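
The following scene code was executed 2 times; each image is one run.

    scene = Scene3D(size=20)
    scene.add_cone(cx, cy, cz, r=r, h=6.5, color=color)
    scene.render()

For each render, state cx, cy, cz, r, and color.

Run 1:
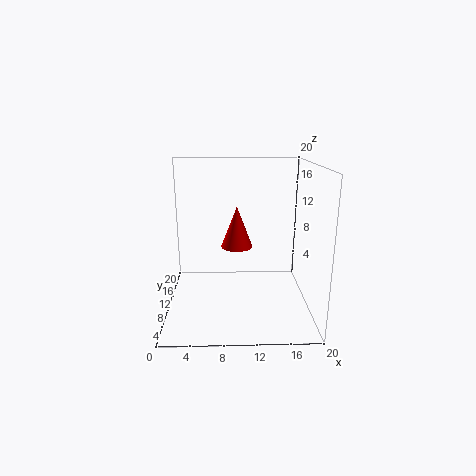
cx = 10
cy = 16
cz = 6.5
r = 2.5
color = 'red'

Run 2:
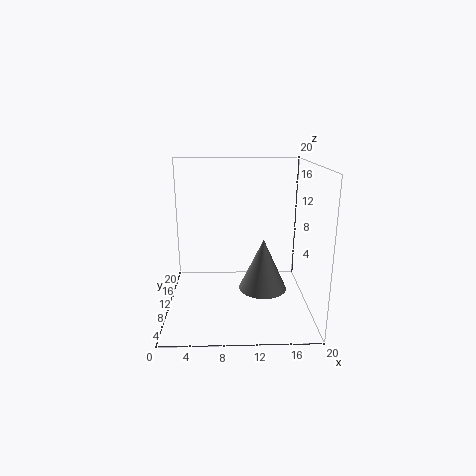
cx = 13
cy = 5
cz = 5
r = 3
color = 'gray'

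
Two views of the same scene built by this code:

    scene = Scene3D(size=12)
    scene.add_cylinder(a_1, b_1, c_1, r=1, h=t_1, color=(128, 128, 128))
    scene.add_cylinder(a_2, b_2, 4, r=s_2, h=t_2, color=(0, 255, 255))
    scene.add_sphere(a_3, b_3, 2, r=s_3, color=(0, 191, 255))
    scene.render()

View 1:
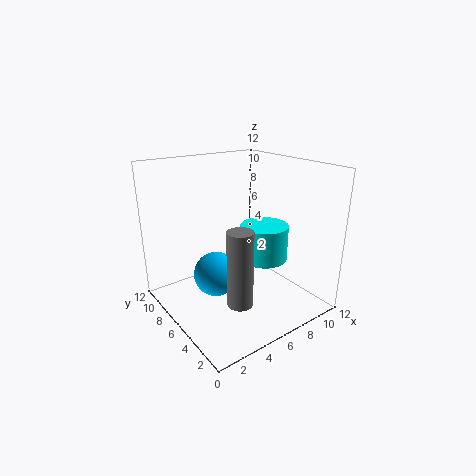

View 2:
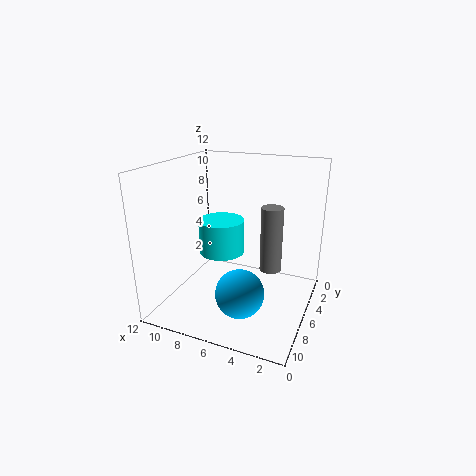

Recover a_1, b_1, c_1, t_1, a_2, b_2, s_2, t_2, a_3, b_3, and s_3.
a_1 = 4; b_1 = 3; c_1 = 2; t_1 = 6; a_2 = 8; b_2 = 5; s_2 = 2; t_2 = 3; a_3 = 5; b_3 = 8; s_3 = 2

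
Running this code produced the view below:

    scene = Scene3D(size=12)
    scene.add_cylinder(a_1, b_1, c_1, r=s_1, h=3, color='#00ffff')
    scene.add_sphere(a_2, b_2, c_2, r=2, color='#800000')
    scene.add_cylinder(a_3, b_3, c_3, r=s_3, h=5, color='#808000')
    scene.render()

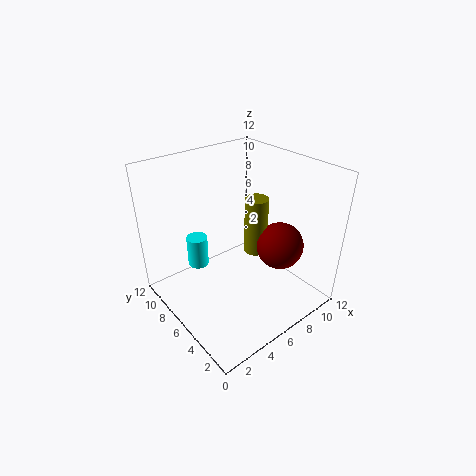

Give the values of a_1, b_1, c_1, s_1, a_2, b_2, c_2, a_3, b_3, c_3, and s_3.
a_1 = 5, b_1 = 11, c_1 = 1, s_1 = 1, a_2 = 9, b_2 = 4, c_2 = 5, a_3 = 8, b_3 = 6, c_3 = 4, s_3 = 1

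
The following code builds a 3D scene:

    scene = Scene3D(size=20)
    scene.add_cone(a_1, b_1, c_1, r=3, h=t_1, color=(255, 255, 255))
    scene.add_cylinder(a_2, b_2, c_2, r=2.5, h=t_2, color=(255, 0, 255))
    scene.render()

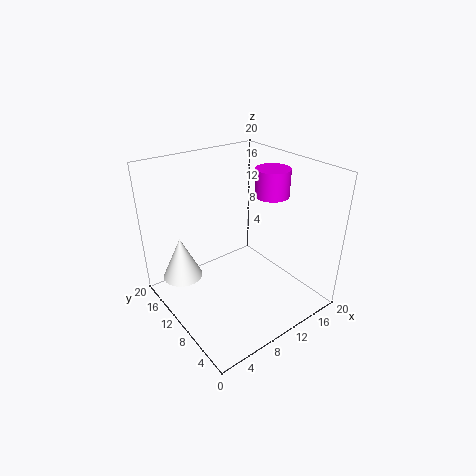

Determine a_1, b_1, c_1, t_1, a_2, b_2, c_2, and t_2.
a_1 = 4.5; b_1 = 17; c_1 = 2; t_1 = 6.5; a_2 = 16.5; b_2 = 10.5; c_2 = 14.5; t_2 = 4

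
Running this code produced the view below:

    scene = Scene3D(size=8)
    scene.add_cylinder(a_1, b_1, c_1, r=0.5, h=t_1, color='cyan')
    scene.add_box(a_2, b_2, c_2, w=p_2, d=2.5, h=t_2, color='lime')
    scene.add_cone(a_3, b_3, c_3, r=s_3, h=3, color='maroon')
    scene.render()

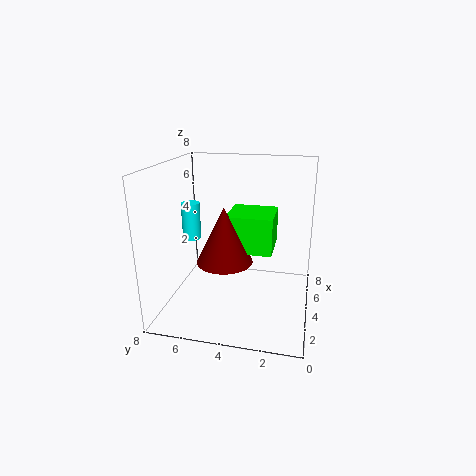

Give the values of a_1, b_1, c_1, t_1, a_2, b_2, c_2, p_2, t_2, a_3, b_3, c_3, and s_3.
a_1 = 3.5
b_1 = 6.5
c_1 = 4
t_1 = 2
a_2 = 3
b_2 = 2
c_2 = 3.5
p_2 = 2.5
t_2 = 2
a_3 = 3
b_3 = 4.5
c_3 = 3
s_3 = 1.5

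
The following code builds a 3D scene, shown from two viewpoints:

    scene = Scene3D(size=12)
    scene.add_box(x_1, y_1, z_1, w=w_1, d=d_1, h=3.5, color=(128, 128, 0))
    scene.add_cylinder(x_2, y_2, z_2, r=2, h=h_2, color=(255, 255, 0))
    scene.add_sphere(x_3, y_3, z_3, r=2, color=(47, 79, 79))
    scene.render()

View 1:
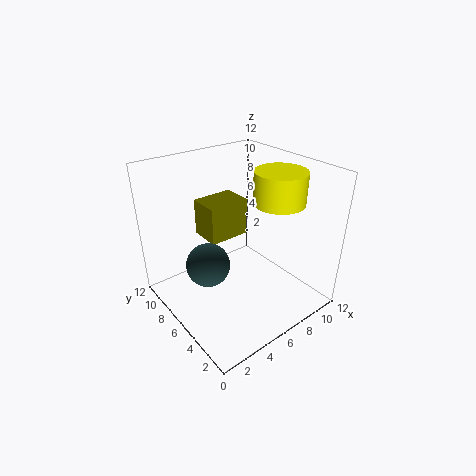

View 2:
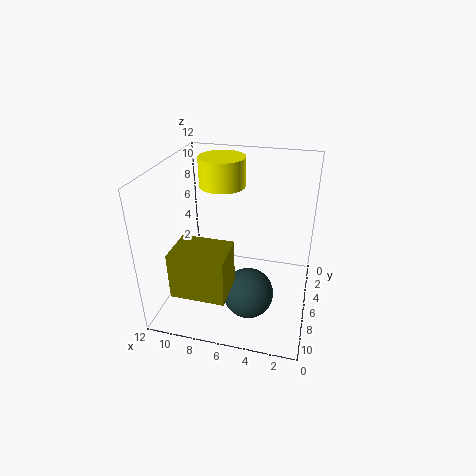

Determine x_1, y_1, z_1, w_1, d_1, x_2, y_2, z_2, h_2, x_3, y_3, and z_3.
x_1 = 5.5
y_1 = 9
z_1 = 4
w_1 = 4
d_1 = 3
x_2 = 8
y_2 = 3.5
z_2 = 9.5
h_2 = 2.5
x_3 = 4.5
y_3 = 8.5
z_3 = 2.5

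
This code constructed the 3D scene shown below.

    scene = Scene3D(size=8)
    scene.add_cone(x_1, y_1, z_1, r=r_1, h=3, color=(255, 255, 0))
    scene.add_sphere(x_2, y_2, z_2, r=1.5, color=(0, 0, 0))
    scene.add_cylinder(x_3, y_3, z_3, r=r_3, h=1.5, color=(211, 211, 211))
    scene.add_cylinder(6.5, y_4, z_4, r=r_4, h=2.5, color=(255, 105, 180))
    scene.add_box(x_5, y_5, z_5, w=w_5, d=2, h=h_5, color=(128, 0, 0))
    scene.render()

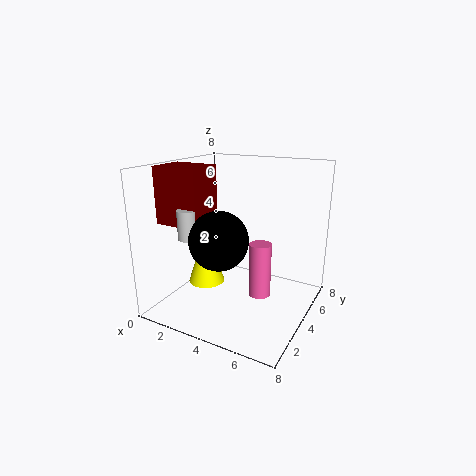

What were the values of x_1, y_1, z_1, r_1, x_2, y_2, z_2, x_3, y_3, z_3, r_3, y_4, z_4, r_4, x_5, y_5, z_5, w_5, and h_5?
x_1 = 2.5
y_1 = 3
z_1 = 1.5
r_1 = 1
x_2 = 4
y_2 = 2
z_2 = 4.5
x_3 = 2.5
y_3 = 1.5
z_3 = 4.5
r_3 = 0.5
y_4 = 1.5
z_4 = 2.5
r_4 = 0.5
x_5 = 0.5
y_5 = 1.5
z_5 = 5
w_5 = 2.5
h_5 = 3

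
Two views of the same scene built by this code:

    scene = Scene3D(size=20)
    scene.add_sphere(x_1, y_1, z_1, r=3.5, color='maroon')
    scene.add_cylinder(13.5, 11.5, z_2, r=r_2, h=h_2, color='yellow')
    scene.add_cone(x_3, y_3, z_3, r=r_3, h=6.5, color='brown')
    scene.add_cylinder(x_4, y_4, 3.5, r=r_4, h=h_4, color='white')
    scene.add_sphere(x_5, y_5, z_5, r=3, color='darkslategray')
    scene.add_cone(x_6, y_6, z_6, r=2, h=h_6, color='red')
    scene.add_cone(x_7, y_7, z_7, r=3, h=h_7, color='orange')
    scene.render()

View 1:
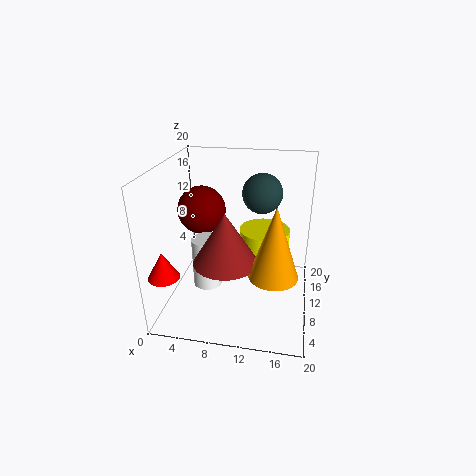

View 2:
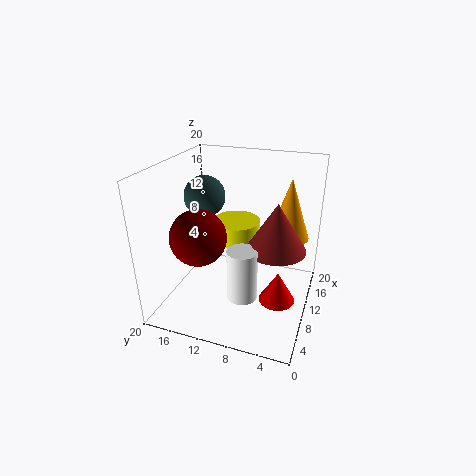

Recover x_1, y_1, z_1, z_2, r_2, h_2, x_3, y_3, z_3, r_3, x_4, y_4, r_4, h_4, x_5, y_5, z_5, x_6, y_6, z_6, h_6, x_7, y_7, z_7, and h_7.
x_1 = 4; y_1 = 13; z_1 = 12.5; z_2 = 8; r_2 = 3.5; h_2 = 3; x_3 = 9.5; y_3 = 4.5; z_3 = 9.5; r_3 = 4; x_4 = 6; y_4 = 8; r_4 = 2; h_4 = 7; x_5 = 12.5; y_5 = 16; z_5 = 14.5; x_6 = 2; y_6 = 2.5; z_6 = 7.5; h_6 = 3.5; x_7 = 15.5; y_7 = 4; z_7 = 8.5; h_7 = 9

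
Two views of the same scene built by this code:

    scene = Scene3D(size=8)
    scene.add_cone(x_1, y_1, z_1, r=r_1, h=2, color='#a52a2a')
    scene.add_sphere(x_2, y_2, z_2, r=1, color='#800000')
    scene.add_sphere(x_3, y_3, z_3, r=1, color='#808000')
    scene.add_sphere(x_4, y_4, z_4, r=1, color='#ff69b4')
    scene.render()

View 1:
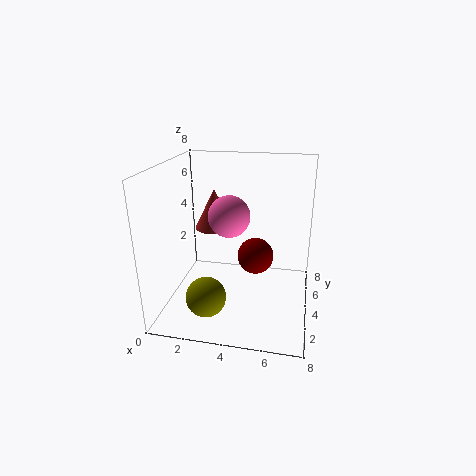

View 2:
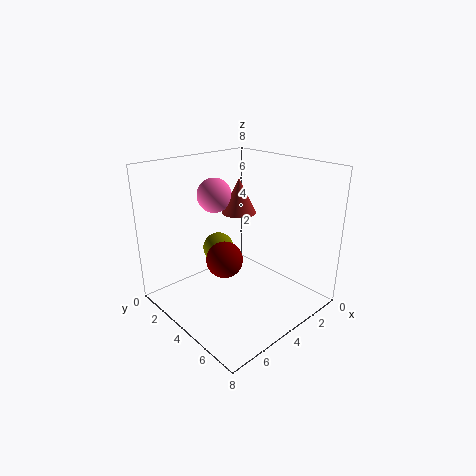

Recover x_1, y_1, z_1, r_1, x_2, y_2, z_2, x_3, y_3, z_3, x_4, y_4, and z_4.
x_1 = 3
y_1 = 3
z_1 = 5
r_1 = 1
x_2 = 5
y_2 = 4
z_2 = 3
x_3 = 3
y_3 = 1
z_3 = 2
x_4 = 4
y_4 = 2
z_4 = 6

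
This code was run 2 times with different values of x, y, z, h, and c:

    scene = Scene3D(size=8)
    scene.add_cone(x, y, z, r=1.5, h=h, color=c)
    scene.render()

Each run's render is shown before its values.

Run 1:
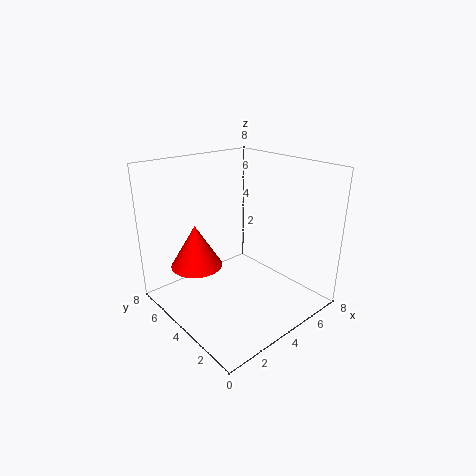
x = 2.5
y = 6
z = 2
h = 2.5
c = 'red'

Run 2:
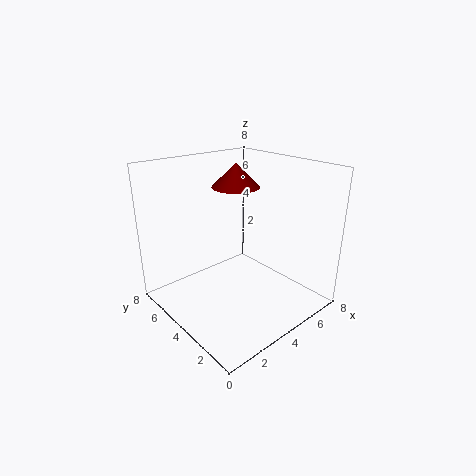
x = 6
y = 6.5
z = 6
h = 1.5
c = 'maroon'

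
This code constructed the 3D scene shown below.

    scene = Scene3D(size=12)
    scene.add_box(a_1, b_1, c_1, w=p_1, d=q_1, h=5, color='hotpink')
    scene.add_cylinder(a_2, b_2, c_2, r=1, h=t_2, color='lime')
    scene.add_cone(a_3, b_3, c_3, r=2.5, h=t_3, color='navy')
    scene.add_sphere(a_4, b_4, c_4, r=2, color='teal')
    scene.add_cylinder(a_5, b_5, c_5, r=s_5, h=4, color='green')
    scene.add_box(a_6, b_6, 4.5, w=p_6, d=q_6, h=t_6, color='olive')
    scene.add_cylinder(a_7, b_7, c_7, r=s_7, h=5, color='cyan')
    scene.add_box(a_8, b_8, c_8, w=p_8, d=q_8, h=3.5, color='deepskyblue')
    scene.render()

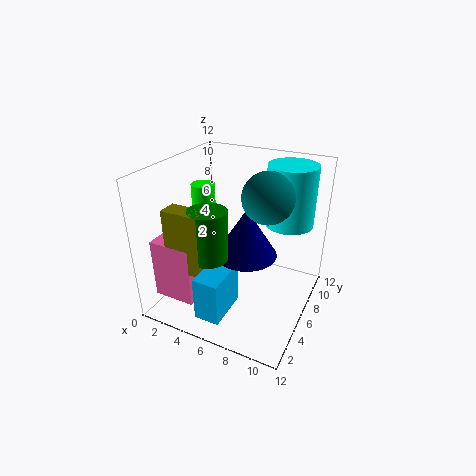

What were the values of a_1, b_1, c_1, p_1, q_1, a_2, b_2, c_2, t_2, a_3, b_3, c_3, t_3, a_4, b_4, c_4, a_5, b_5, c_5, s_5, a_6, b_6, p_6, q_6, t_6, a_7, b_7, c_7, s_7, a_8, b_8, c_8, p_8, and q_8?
a_1 = 0.5; b_1 = 1.5; c_1 = 1.5; p_1 = 3.5; q_1 = 2; a_2 = 2.5; b_2 = 6.5; c_2 = 7; t_2 = 3; a_3 = 7; b_3 = 5.5; c_3 = 5; t_3 = 4; a_4 = 8.5; b_4 = 6; c_4 = 10; a_5 = 5; b_5 = 3; c_5 = 5.5; s_5 = 1.5; a_6 = 2; b_6 = 1.5; p_6 = 3; q_6 = 1.5; t_6 = 5; a_7 = 9.5; b_7 = 8.5; c_7 = 7; s_7 = 2; a_8 = 5; b_8 = 0.5; c_8 = 1.5; p_8 = 2; q_8 = 3.5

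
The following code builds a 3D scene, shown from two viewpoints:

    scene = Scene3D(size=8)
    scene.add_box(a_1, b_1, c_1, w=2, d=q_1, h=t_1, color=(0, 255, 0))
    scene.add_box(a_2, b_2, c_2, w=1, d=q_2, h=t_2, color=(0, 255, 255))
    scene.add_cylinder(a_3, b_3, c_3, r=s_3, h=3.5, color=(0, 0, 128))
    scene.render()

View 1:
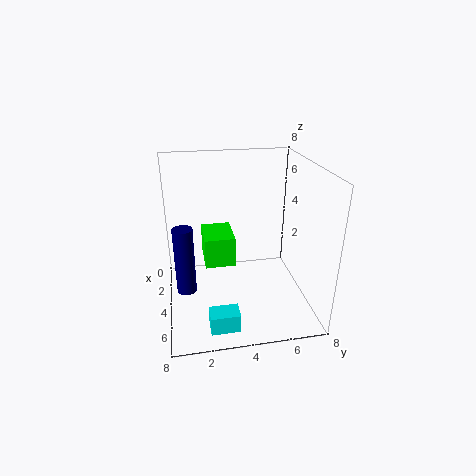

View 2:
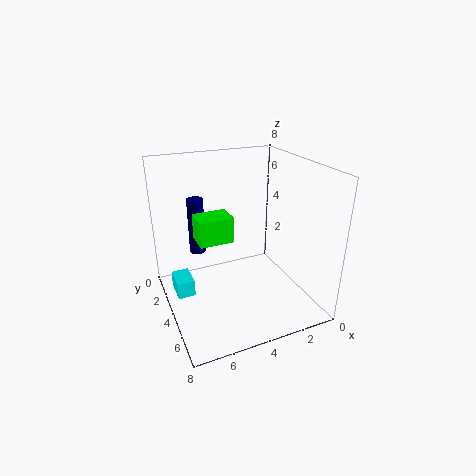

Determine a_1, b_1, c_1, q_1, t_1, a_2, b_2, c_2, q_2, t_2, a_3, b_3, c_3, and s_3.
a_1 = 4, b_1 = 2, c_1 = 3.5, q_1 = 1.5, t_1 = 1.5, a_2 = 6.5, b_2 = 2, c_2 = 0.5, q_2 = 1.5, t_2 = 1, a_3 = 5.5, b_3 = 1, c_3 = 2, s_3 = 0.5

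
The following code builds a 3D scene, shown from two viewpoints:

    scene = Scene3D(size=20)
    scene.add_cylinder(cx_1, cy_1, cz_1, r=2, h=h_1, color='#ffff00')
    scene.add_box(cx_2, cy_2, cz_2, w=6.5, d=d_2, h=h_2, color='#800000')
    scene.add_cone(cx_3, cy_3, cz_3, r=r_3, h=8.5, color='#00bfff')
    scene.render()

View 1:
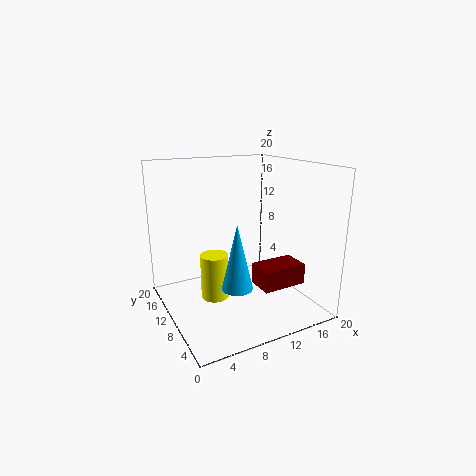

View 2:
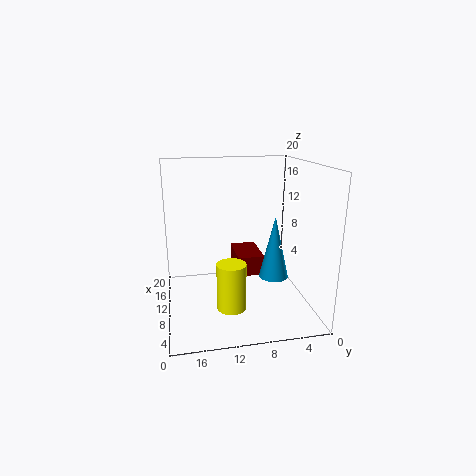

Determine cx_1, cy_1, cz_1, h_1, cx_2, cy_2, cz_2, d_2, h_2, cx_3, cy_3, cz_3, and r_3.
cx_1 = 7
cy_1 = 11.5
cz_1 = 1
h_1 = 6.5
cx_2 = 12
cy_2 = 5.5
cz_2 = 3
d_2 = 4
h_2 = 3
cx_3 = 7.5
cy_3 = 5.5
cz_3 = 5
r_3 = 2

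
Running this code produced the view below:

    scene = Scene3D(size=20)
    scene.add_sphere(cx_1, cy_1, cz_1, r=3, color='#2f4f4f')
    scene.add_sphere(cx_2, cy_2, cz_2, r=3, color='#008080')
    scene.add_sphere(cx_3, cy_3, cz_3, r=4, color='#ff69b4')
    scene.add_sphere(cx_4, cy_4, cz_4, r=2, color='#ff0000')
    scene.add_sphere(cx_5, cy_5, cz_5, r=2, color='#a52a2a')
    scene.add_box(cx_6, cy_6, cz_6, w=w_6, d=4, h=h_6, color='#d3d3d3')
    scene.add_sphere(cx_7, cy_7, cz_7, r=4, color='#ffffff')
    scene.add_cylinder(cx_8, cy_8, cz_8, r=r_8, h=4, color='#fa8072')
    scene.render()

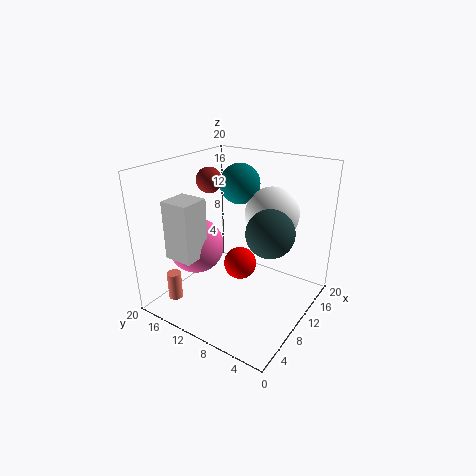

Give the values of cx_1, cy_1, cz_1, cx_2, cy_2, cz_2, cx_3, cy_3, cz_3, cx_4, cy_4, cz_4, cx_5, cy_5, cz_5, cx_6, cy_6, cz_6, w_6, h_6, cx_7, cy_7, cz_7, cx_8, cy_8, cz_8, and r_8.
cx_1 = 8
cy_1 = 4
cz_1 = 13
cx_2 = 15
cy_2 = 13
cz_2 = 16
cx_3 = 8
cy_3 = 16
cz_3 = 8
cx_4 = 6
cy_4 = 7
cz_4 = 9
cx_5 = 14
cy_5 = 18
cz_5 = 16
cx_6 = 3
cy_6 = 13
cz_6 = 8
w_6 = 4
h_6 = 8
cx_7 = 16
cy_7 = 8
cz_7 = 12
cx_8 = 4
cy_8 = 17
cz_8 = 1
r_8 = 1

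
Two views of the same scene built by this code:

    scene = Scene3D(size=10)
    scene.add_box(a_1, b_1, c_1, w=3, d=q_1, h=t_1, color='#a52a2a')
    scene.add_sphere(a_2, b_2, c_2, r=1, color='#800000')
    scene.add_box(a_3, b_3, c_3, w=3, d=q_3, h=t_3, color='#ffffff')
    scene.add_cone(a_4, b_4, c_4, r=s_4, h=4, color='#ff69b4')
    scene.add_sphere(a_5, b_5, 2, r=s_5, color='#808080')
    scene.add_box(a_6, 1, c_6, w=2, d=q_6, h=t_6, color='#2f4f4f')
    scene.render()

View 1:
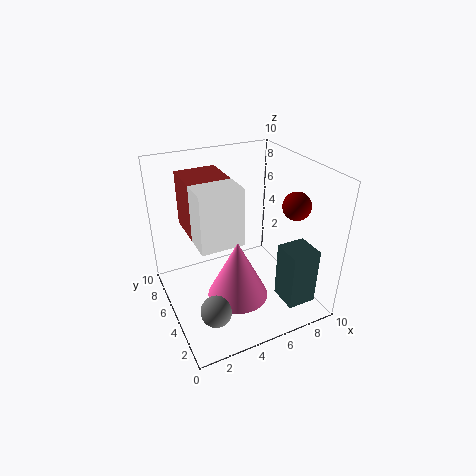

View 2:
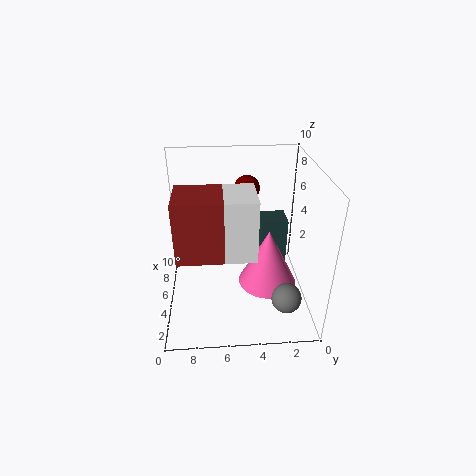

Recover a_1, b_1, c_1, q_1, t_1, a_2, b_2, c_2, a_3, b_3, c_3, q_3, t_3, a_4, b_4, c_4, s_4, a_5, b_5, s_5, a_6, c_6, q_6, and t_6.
a_1 = 2
b_1 = 6
c_1 = 5
q_1 = 3
t_1 = 4
a_2 = 9
b_2 = 4
c_2 = 7
a_3 = 2
b_3 = 4
c_3 = 5
q_3 = 3
t_3 = 4
a_4 = 4
b_4 = 3
c_4 = 2
s_4 = 2
a_5 = 2
b_5 = 2
s_5 = 1
a_6 = 7
c_6 = 1
q_6 = 2
t_6 = 4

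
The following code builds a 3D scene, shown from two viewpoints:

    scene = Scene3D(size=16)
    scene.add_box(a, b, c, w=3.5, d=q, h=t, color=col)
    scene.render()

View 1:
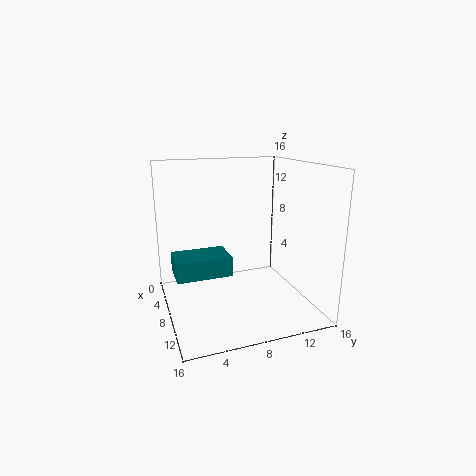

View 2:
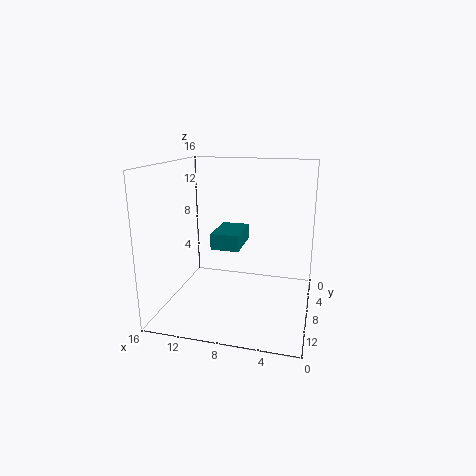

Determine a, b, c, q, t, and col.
a = 8.5
b = 0.5
c = 5.5
q = 5.5
t = 2
col = 'teal'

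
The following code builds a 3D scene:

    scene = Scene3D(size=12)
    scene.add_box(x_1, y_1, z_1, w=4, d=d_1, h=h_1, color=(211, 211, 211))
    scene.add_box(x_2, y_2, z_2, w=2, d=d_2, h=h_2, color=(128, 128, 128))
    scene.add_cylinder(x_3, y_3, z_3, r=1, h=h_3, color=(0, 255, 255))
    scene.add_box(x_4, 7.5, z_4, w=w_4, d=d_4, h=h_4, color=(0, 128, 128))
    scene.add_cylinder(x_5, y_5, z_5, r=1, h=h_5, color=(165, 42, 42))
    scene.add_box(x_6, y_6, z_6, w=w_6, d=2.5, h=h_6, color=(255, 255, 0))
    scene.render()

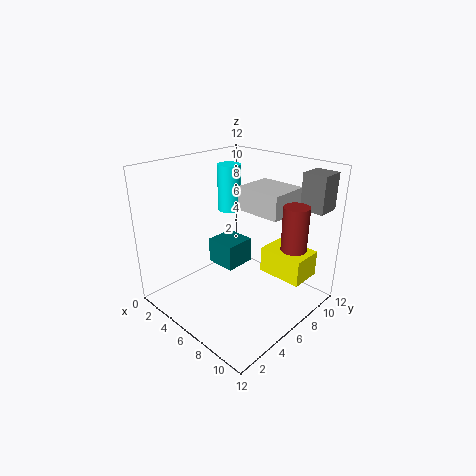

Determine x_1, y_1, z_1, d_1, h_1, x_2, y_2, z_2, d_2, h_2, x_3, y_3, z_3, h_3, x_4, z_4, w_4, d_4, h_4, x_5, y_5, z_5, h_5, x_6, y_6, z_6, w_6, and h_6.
x_1 = 5
y_1 = 7
z_1 = 8
d_1 = 3.5
h_1 = 2
x_2 = 9.5
y_2 = 9.5
z_2 = 8.5
d_2 = 2
h_2 = 3
x_3 = 3.5
y_3 = 7.5
z_3 = 7.5
h_3 = 4
x_4 = 0.5
z_4 = 1
w_4 = 3
d_4 = 3
h_4 = 2.5
x_5 = 10.5
y_5 = 7.5
z_5 = 5
h_5 = 4.5
x_6 = 8.5
y_6 = 6
z_6 = 4
w_6 = 3.5
h_6 = 2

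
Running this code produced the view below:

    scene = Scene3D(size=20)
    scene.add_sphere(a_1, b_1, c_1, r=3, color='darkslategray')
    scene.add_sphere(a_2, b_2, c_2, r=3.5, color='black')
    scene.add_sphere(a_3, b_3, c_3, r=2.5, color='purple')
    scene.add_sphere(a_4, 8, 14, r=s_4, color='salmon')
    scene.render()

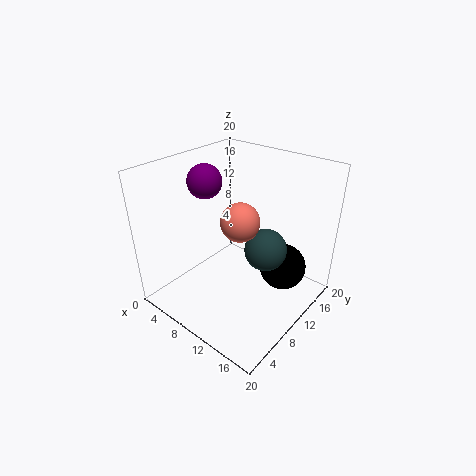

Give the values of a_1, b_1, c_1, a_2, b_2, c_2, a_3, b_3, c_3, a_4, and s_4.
a_1 = 13
b_1 = 12.5
c_1 = 8
a_2 = 14
b_2 = 16
c_2 = 3.5
a_3 = 3.5
b_3 = 10.5
c_3 = 16.5
a_4 = 12
s_4 = 2.5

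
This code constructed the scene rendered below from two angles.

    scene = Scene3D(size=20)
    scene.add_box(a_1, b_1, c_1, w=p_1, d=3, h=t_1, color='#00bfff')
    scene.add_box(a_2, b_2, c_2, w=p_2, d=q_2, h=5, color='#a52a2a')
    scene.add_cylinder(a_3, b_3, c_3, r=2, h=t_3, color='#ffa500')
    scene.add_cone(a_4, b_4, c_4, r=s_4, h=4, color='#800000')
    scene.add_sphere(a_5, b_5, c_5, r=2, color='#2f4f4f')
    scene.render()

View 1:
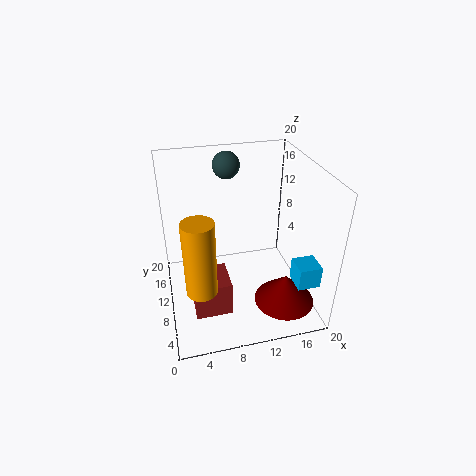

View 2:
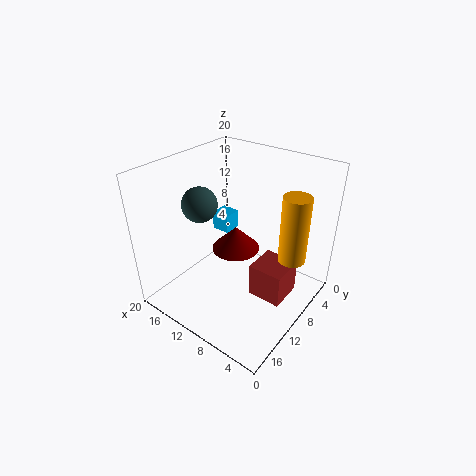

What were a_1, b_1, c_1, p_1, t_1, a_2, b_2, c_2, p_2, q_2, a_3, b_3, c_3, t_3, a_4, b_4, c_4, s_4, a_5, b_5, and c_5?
a_1 = 16; b_1 = 2; c_1 = 6; p_1 = 3; t_1 = 3; a_2 = 3; b_2 = 5; c_2 = 1; p_2 = 5; q_2 = 5; a_3 = 4; b_3 = 5; c_3 = 6; t_3 = 10; a_4 = 15; b_4 = 4; c_4 = 3; s_4 = 4; a_5 = 10; b_5 = 17; c_5 = 18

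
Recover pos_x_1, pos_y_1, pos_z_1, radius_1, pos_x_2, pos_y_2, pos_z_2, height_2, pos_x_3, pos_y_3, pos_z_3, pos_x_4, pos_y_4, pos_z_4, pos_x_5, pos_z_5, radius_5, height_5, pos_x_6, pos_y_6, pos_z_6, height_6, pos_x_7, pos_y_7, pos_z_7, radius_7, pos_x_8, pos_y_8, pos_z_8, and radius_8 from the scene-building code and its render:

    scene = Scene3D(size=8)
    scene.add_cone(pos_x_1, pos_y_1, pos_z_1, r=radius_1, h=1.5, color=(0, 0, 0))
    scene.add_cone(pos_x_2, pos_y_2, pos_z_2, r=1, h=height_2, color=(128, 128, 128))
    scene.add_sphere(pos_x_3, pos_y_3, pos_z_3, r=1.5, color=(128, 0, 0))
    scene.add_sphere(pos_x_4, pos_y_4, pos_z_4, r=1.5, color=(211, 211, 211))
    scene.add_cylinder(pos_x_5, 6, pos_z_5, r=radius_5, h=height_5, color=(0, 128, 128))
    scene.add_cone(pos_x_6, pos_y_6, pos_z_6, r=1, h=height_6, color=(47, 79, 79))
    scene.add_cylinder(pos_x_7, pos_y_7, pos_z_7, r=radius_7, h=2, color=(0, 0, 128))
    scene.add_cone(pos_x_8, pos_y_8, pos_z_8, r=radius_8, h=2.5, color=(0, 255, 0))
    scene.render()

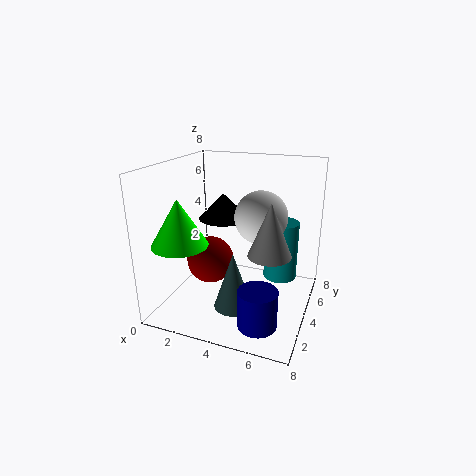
pos_x_1 = 2.5
pos_y_1 = 5.5
pos_z_1 = 4.5
radius_1 = 1.5
pos_x_2 = 6.5
pos_y_2 = 1.5
pos_z_2 = 4.5
height_2 = 2.5
pos_x_3 = 1.5
pos_y_3 = 5.5
pos_z_3 = 1.5
pos_x_4 = 5
pos_y_4 = 5
pos_z_4 = 5
pos_x_5 = 6
pos_z_5 = 1
radius_5 = 1
height_5 = 3.5
pos_x_6 = 4.5
pos_y_6 = 2
pos_z_6 = 1
height_6 = 3
pos_x_7 = 6
pos_y_7 = 1.5
pos_z_7 = 0.5
radius_7 = 1
pos_x_8 = 1.5
pos_y_8 = 2
pos_z_8 = 4
radius_8 = 1.5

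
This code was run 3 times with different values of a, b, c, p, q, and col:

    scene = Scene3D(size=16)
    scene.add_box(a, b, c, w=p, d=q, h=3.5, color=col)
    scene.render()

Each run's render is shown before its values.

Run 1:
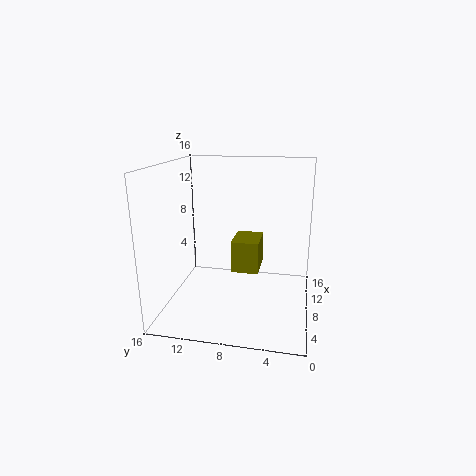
a = 6.5; b = 5.5; c = 4.5; p = 4; q = 3; col = 'olive'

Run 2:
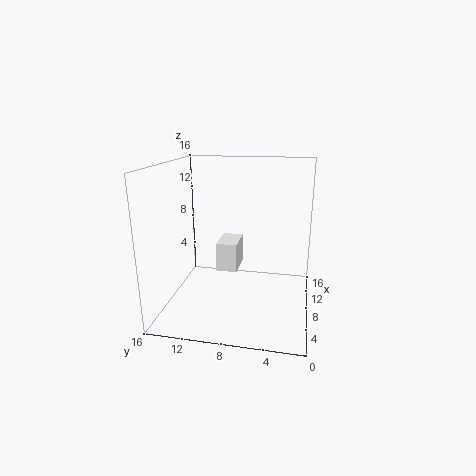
a = 9.5; b = 8.5; c = 3; p = 4; q = 2.5; col = 'white'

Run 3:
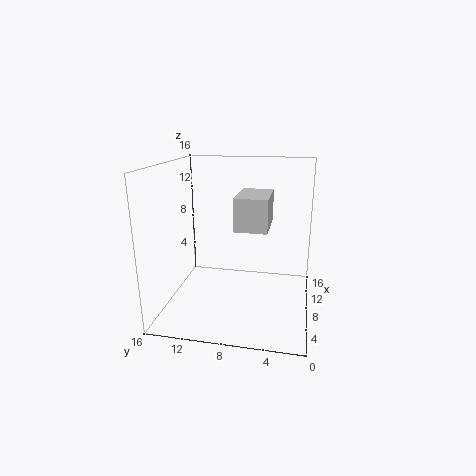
a = 5.5; b = 4.5; c = 9.5; p = 5.5; q = 3.5; col = 'lightgray'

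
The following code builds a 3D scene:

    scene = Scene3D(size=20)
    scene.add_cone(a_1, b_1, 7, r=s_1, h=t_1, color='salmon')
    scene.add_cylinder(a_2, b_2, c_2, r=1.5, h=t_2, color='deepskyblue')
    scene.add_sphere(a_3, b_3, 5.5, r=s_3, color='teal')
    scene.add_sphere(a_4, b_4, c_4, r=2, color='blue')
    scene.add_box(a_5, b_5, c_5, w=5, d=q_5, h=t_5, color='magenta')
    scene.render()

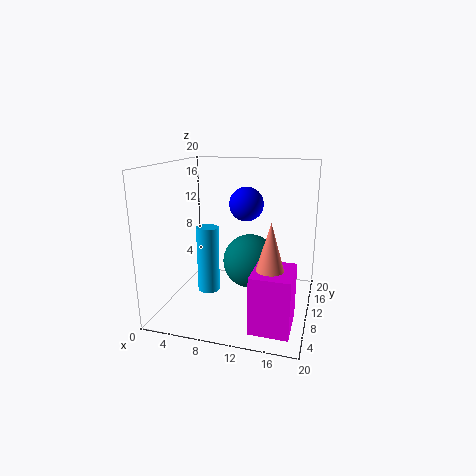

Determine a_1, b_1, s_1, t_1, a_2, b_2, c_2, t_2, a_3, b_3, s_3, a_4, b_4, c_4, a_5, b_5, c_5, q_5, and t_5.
a_1 = 15.5; b_1 = 5; s_1 = 2; t_1 = 7; a_2 = 6.5; b_2 = 7.5; c_2 = 3; t_2 = 9; a_3 = 11; b_3 = 13; s_3 = 4; a_4 = 12.5; b_4 = 5; c_4 = 16; a_5 = 13.5; b_5 = 2; c_5 = 0.5; q_5 = 6; t_5 = 7.5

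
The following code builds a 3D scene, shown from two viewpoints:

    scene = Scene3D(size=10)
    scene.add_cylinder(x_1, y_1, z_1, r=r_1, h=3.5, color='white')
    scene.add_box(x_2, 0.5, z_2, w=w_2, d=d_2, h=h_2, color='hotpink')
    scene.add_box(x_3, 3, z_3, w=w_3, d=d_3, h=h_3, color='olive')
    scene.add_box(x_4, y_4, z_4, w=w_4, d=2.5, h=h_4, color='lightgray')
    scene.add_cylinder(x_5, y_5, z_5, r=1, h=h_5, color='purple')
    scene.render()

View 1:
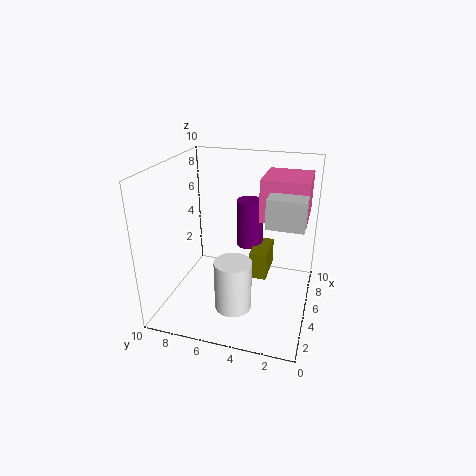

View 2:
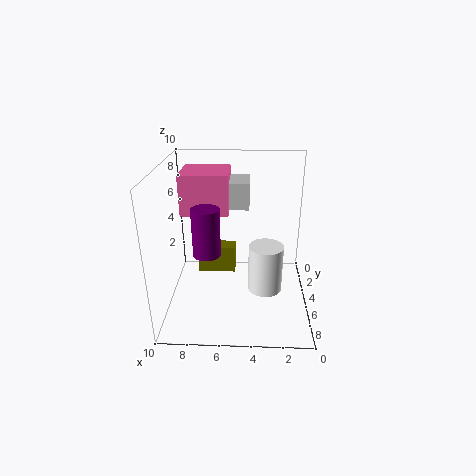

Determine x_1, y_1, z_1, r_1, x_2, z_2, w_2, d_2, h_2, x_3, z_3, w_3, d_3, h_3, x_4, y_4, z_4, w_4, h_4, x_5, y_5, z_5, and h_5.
x_1 = 3, y_1 = 4.75, z_1 = 0.75, r_1 = 1.25, x_2 = 5.75, z_2 = 6, w_2 = 3.5, d_2 = 3.25, h_2 = 3, x_3 = 5.25, z_3 = 1.75, w_3 = 2.75, d_3 = 1.25, h_3 = 2, x_4 = 4.25, y_4 = 0.5, z_4 = 6.25, w_4 = 2, h_4 = 2, x_5 = 7.25, y_5 = 4.75, z_5 = 3.5, h_5 = 3.5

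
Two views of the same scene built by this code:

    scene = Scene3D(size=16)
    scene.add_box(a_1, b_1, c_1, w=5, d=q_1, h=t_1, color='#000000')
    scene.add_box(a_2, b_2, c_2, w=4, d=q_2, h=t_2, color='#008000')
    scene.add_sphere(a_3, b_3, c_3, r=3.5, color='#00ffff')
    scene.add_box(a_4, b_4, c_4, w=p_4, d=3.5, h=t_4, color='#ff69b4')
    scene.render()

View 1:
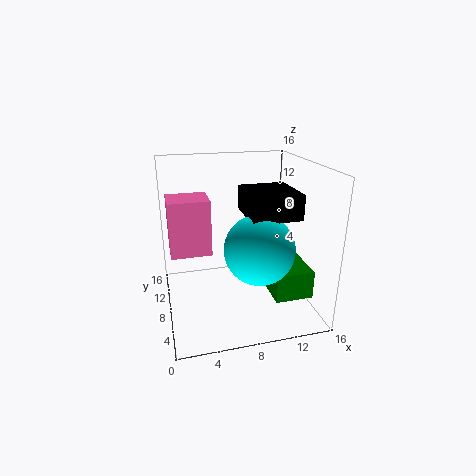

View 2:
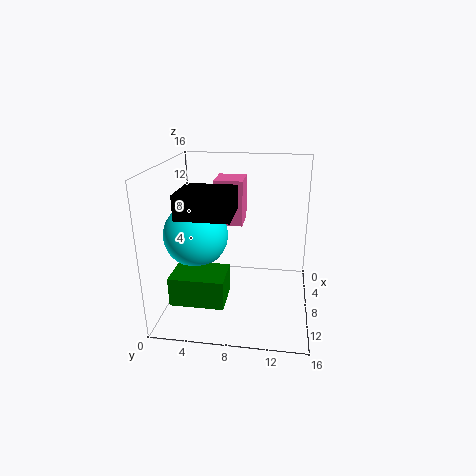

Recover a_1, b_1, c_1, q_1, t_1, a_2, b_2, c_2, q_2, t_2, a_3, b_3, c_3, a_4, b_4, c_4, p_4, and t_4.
a_1 = 8
b_1 = 2.5
c_1 = 11.5
q_1 = 5.5
t_1 = 2.5
a_2 = 10.5
b_2 = 2
c_2 = 3
q_2 = 5.5
t_2 = 3
a_3 = 9
b_3 = 3.5
c_3 = 8.5
a_4 = 0.5
b_4 = 4.5
c_4 = 8
p_4 = 4
t_4 = 5.5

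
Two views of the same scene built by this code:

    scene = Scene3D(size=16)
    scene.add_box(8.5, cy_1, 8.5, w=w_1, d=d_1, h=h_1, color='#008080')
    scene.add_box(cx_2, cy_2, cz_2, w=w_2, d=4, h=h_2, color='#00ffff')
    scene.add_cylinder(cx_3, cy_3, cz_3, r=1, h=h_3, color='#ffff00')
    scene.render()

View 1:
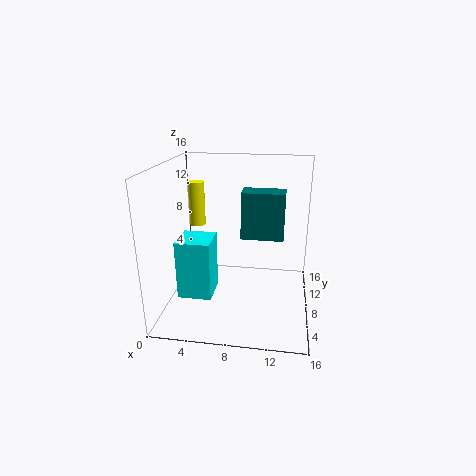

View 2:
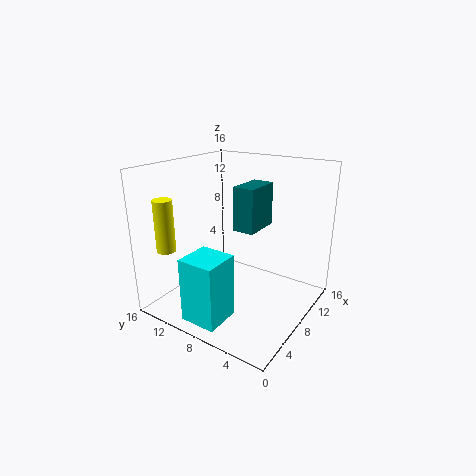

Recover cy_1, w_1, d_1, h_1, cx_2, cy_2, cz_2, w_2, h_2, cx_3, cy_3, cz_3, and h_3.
cy_1 = 6.5; w_1 = 4.5; d_1 = 2.5; h_1 = 5; cx_2 = 1; cy_2 = 6.5; cz_2 = 0.5; w_2 = 4; h_2 = 7; cx_3 = 2; cy_3 = 13; cz_3 = 7.5; h_3 = 5.5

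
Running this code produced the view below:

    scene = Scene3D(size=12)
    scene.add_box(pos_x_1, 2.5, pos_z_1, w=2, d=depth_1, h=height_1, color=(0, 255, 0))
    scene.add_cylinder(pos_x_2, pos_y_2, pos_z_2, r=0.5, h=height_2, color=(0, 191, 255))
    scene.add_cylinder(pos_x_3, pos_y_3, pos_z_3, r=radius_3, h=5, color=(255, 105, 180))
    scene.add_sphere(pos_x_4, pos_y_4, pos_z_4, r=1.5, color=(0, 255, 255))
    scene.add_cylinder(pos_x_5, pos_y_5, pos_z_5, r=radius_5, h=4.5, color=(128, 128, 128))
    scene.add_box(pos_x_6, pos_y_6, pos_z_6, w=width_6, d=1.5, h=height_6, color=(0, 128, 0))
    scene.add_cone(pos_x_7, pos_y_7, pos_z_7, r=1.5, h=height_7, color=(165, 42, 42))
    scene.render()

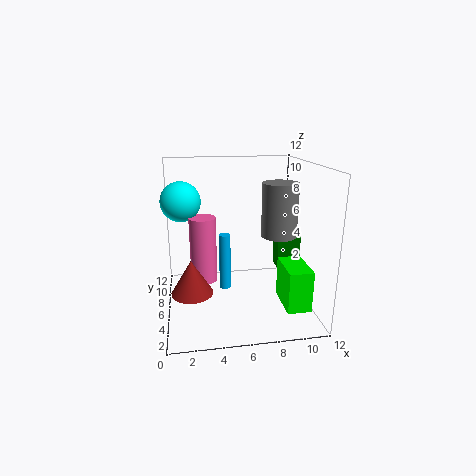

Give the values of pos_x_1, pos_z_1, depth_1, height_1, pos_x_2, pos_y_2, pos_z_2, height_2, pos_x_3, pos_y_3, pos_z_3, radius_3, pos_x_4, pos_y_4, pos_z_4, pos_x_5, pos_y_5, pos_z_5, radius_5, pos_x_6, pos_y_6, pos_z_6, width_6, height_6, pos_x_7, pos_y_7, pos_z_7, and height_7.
pos_x_1 = 9.5, pos_z_1 = 0.5, depth_1 = 3.5, height_1 = 3.5, pos_x_2 = 5, pos_y_2 = 7, pos_z_2 = 1, height_2 = 5, pos_x_3 = 3, pos_y_3 = 4, pos_z_3 = 3.5, radius_3 = 1, pos_x_4 = 1.5, pos_y_4 = 5, pos_z_4 = 9.5, pos_x_5 = 9.5, pos_y_5 = 6, pos_z_5 = 6, radius_5 = 1.5, pos_x_6 = 9.5, pos_y_6 = 6, pos_z_6 = 3, width_6 = 2, height_6 = 3, pos_x_7 = 2, pos_y_7 = 2, pos_z_7 = 3.5, height_7 = 2.5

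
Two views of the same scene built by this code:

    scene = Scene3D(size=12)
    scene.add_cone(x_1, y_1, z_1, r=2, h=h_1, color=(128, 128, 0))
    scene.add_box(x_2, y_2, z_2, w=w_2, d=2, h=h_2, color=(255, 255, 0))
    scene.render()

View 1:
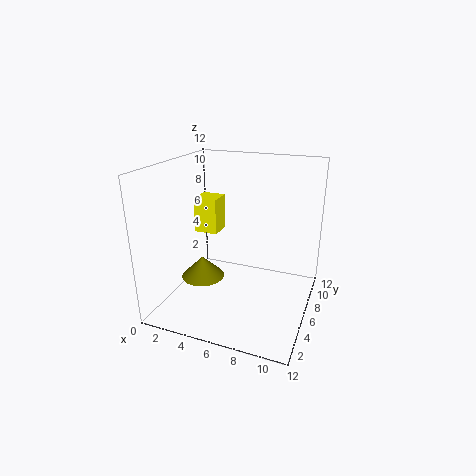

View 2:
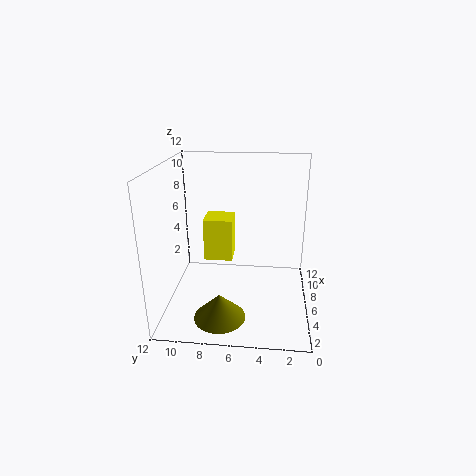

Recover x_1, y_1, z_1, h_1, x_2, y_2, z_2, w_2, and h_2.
x_1 = 2; y_1 = 7; z_1 = 1; h_1 = 2; x_2 = 2; y_2 = 6; z_2 = 6; w_2 = 2; h_2 = 3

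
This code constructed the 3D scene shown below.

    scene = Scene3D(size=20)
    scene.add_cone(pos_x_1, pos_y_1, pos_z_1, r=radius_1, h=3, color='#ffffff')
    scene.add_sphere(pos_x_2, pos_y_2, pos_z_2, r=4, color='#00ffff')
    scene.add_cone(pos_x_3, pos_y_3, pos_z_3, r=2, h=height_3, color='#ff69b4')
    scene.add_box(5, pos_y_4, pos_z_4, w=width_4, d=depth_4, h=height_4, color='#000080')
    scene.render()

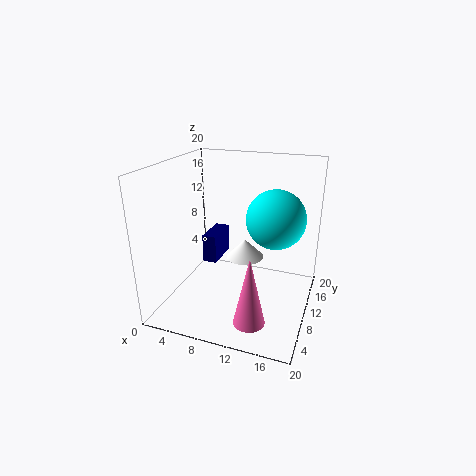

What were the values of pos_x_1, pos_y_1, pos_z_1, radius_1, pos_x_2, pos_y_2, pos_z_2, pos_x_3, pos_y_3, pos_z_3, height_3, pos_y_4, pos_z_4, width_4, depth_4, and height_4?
pos_x_1 = 9, pos_y_1 = 16, pos_z_1 = 4, radius_1 = 3, pos_x_2 = 15, pos_y_2 = 11, pos_z_2 = 13, pos_x_3 = 14, pos_y_3 = 3, pos_z_3 = 2, height_3 = 9, pos_y_4 = 9, pos_z_4 = 6, width_4 = 2, depth_4 = 5, height_4 = 4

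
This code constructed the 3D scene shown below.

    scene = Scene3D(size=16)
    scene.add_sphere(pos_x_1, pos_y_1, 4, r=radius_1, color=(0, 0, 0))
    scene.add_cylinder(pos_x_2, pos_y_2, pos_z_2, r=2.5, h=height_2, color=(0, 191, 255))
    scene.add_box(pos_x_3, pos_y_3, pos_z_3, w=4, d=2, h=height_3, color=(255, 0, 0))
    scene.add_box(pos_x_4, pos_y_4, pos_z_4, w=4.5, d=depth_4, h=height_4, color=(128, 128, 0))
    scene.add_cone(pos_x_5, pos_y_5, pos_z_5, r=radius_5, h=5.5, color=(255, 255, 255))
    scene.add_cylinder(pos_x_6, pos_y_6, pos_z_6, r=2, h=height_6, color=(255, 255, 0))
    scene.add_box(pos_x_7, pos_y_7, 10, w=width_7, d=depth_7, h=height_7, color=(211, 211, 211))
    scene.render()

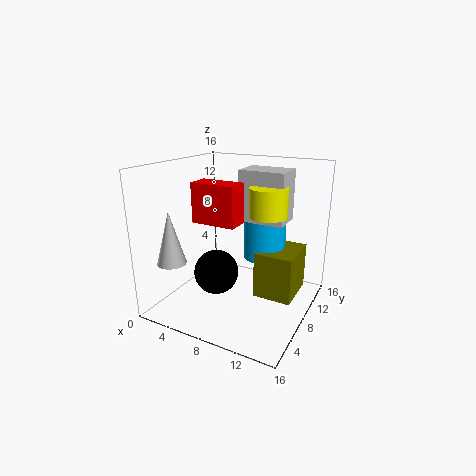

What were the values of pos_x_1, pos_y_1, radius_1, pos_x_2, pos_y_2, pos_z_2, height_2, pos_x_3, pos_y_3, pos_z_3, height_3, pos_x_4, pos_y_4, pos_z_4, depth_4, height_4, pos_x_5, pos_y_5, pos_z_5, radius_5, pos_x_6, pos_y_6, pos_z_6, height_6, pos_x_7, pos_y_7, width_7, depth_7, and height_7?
pos_x_1 = 6; pos_y_1 = 6.5; radius_1 = 2.5; pos_x_2 = 9.5; pos_y_2 = 12; pos_z_2 = 4.5; height_2 = 8; pos_x_3 = 7.5; pos_y_3 = 0.5; pos_z_3 = 12; height_3 = 3.5; pos_x_4 = 9.5; pos_y_4 = 9; pos_z_4 = 0.5; depth_4 = 5.5; height_4 = 5.5; pos_x_5 = 3.5; pos_y_5 = 2; pos_z_5 = 6.5; radius_5 = 1.5; pos_x_6 = 11.5; pos_y_6 = 8; pos_z_6 = 11; height_6 = 3; pos_x_7 = 8; pos_y_7 = 8; width_7 = 5; depth_7 = 3.5; height_7 = 5.5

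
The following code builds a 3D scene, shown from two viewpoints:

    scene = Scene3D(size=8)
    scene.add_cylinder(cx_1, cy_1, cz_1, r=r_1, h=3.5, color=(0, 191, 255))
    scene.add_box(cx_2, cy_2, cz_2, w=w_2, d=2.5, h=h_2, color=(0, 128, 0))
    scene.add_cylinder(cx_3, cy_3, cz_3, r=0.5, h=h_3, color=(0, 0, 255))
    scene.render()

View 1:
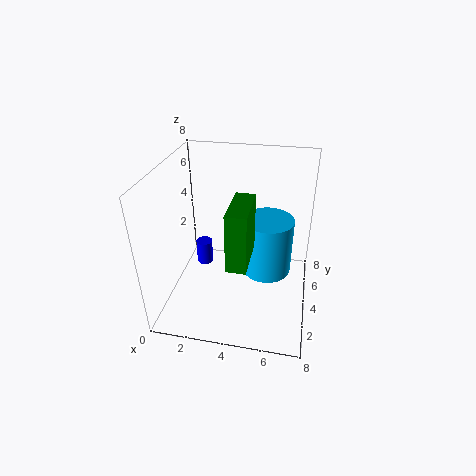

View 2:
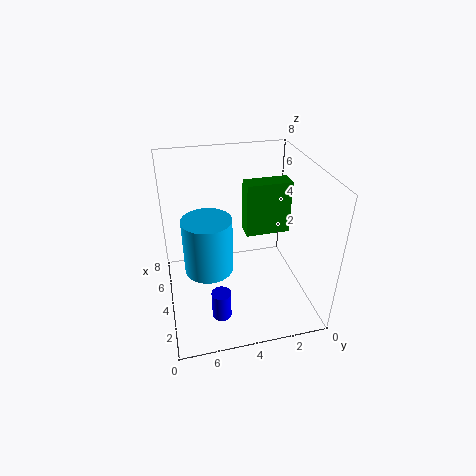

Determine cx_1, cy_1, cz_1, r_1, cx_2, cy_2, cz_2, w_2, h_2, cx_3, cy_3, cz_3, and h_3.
cx_1 = 5.5, cy_1 = 5.5, cz_1 = 1, r_1 = 1.5, cx_2 = 4, cy_2 = 1, cz_2 = 4, w_2 = 1, h_2 = 3, cx_3 = 1.5, cy_3 = 5.5, cz_3 = 1, h_3 = 1.5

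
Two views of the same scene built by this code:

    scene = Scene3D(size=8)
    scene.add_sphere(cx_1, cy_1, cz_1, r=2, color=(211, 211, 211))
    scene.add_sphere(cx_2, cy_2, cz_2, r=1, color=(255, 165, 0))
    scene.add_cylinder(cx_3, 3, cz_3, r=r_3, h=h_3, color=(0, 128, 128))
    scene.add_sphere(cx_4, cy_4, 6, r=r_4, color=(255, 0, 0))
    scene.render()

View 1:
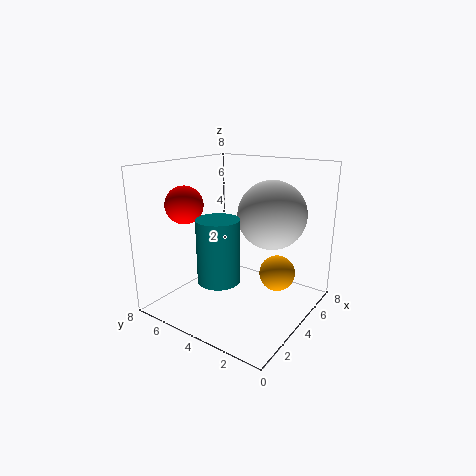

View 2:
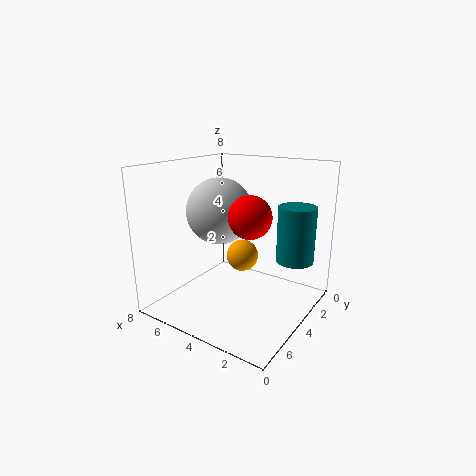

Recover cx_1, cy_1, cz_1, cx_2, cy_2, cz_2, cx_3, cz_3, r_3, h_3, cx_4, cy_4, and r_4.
cx_1 = 6; cy_1 = 3; cz_1 = 5; cx_2 = 5; cy_2 = 2; cz_2 = 2; cx_3 = 1; cz_3 = 3; r_3 = 1; h_3 = 3; cx_4 = 2; cy_4 = 6; r_4 = 1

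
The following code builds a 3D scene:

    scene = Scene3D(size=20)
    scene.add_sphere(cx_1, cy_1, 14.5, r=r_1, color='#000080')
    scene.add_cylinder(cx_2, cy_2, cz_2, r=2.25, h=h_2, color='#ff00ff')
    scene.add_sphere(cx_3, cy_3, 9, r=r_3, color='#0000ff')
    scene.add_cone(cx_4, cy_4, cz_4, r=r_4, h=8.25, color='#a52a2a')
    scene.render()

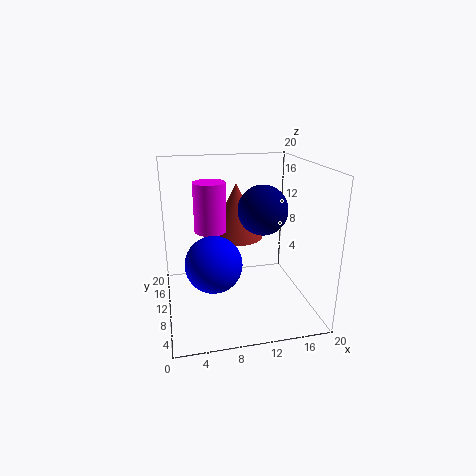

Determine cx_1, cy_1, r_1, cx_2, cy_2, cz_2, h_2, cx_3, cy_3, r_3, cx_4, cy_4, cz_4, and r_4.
cx_1 = 12.75
cy_1 = 7.75
r_1 = 3.25
cx_2 = 6.5
cy_2 = 12.25
cz_2 = 10.5
h_2 = 7
cx_3 = 5.75
cy_3 = 4.75
r_3 = 3.5
cx_4 = 10.75
cy_4 = 14.5
cz_4 = 8.5
r_4 = 4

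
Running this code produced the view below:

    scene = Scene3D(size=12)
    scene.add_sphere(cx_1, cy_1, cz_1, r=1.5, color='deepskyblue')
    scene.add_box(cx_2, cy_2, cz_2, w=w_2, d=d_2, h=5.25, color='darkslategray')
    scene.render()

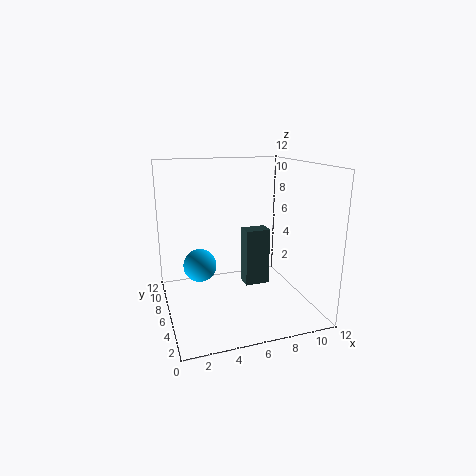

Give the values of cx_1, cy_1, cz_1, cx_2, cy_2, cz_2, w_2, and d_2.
cx_1 = 3.25, cy_1 = 8.75, cz_1 = 2.75, cx_2 = 7.25, cy_2 = 7.25, cz_2 = 0.75, w_2 = 2.25, d_2 = 1.5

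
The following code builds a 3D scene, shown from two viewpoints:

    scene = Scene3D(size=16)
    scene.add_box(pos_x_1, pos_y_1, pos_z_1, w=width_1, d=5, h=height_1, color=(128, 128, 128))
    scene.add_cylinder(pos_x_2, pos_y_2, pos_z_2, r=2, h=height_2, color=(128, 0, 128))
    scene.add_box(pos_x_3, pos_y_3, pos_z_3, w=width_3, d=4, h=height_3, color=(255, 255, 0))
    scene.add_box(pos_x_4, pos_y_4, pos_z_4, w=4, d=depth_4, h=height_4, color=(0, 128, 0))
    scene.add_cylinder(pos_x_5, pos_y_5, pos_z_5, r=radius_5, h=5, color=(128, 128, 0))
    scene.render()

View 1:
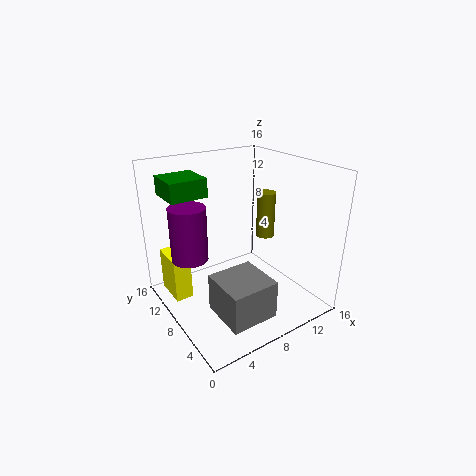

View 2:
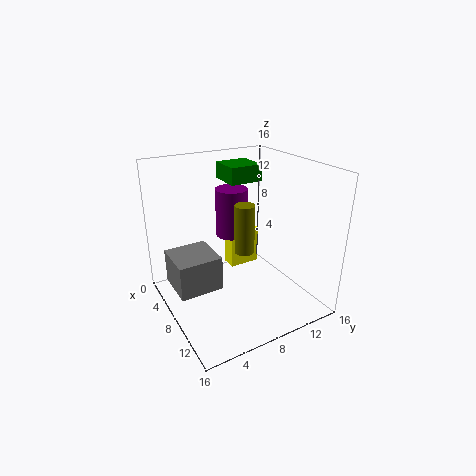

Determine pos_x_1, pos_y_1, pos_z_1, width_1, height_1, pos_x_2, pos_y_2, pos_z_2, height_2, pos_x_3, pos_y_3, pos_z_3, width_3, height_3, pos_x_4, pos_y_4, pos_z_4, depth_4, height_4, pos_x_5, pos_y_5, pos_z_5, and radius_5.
pos_x_1 = 3
pos_y_1 = 1
pos_z_1 = 2
width_1 = 5
height_1 = 4
pos_x_2 = 3
pos_y_2 = 10
pos_z_2 = 6
height_2 = 6
pos_x_3 = 1
pos_y_3 = 10
pos_z_3 = 1
width_3 = 2
height_3 = 5
pos_x_4 = 1
pos_y_4 = 9
pos_z_4 = 13
depth_4 = 4
height_4 = 2
pos_x_5 = 11
pos_y_5 = 7
pos_z_5 = 8
radius_5 = 1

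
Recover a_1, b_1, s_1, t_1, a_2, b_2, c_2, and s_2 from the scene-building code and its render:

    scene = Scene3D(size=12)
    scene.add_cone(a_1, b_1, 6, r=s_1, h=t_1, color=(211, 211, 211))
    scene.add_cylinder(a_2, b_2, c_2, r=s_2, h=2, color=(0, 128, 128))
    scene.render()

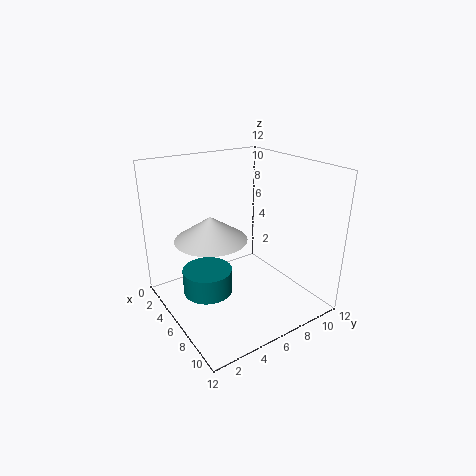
a_1 = 5, b_1 = 4, s_1 = 3, t_1 = 2, a_2 = 6, b_2 = 3, c_2 = 2, s_2 = 2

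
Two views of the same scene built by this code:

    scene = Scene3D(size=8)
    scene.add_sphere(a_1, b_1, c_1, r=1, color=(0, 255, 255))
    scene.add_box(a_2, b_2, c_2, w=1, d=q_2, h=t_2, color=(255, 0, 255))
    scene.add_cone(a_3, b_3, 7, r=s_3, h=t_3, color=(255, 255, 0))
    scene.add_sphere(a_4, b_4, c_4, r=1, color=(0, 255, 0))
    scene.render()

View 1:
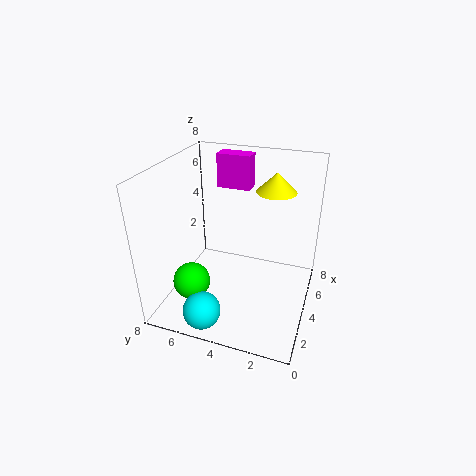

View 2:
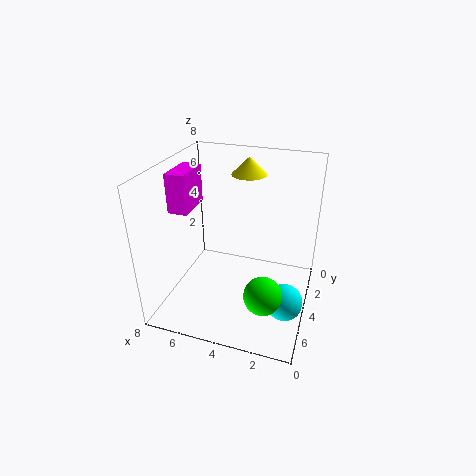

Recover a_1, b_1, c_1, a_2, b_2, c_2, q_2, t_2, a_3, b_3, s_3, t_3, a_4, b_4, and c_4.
a_1 = 1, b_1 = 5, c_1 = 1, a_2 = 6, b_2 = 4, c_2 = 6, q_2 = 2, t_2 = 2, a_3 = 4, b_3 = 2, s_3 = 1, t_3 = 1, a_4 = 2, b_4 = 6, c_4 = 2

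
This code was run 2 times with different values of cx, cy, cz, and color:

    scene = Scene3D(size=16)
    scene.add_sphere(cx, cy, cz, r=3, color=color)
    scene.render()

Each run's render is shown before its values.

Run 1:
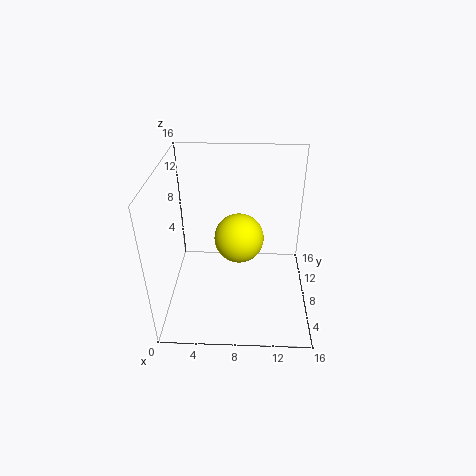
cx = 8
cy = 11
cz = 6
color = 'yellow'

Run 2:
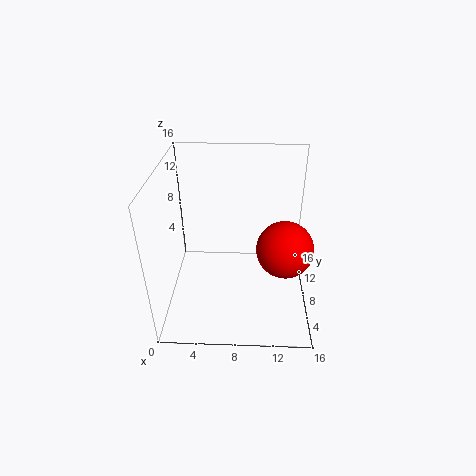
cx = 13
cy = 6
cz = 8
color = 'red'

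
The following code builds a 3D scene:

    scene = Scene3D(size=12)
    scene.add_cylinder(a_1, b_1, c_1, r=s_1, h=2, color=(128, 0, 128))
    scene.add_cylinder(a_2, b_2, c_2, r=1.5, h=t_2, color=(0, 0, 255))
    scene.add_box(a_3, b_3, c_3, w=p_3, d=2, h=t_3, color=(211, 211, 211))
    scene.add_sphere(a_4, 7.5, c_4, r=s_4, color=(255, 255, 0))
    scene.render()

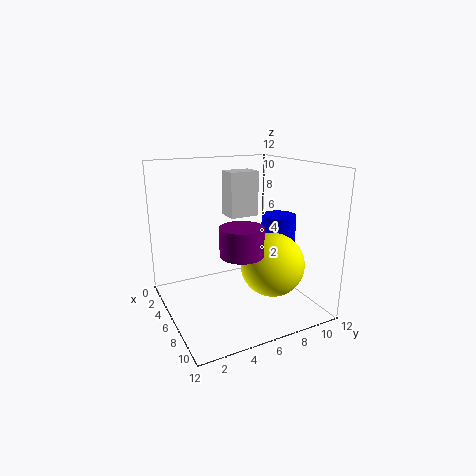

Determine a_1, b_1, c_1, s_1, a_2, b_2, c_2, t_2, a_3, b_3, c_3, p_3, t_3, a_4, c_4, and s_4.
a_1 = 10.5, b_1 = 4, c_1 = 6.5, s_1 = 1.5, a_2 = 6, b_2 = 10, c_2 = 4, t_2 = 3.5, a_3 = 8.5, b_3 = 3.5, c_3 = 9, p_3 = 1.5, t_3 = 3, a_4 = 9, c_4 = 4.5, s_4 = 2.5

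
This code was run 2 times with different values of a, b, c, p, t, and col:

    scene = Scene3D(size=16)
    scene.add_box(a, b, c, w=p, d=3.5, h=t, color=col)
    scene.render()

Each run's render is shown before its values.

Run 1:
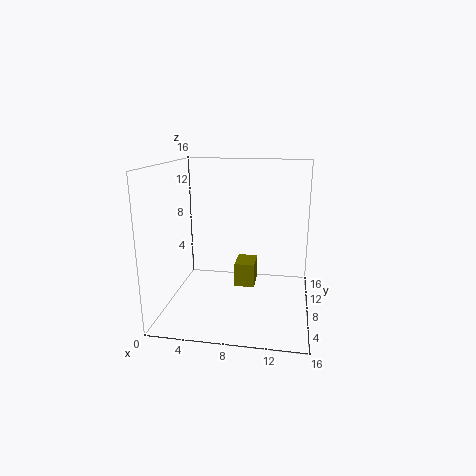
a = 7, b = 11, c = 0.5, p = 2.5, t = 3, col = 'olive'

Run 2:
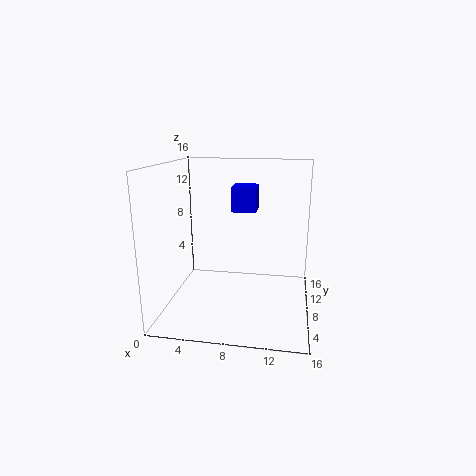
a = 6.5, b = 11.5, c = 10, p = 3, t = 3, col = 'blue'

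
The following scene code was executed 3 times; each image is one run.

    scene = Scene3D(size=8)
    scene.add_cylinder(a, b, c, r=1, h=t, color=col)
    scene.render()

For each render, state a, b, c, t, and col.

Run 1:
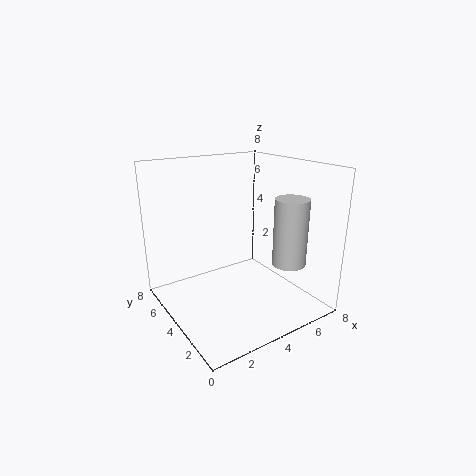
a = 7, b = 3, c = 2, t = 4, col = 'lightgray'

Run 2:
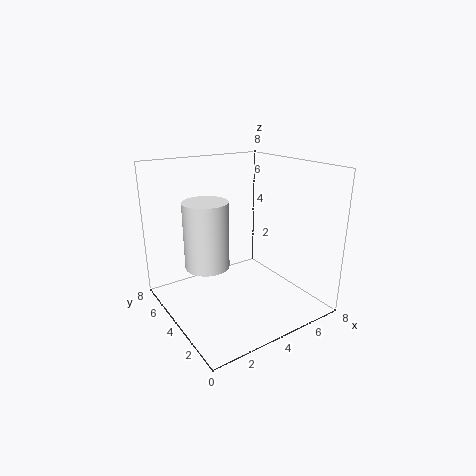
a = 1, b = 2, c = 4, t = 3, col = 'white'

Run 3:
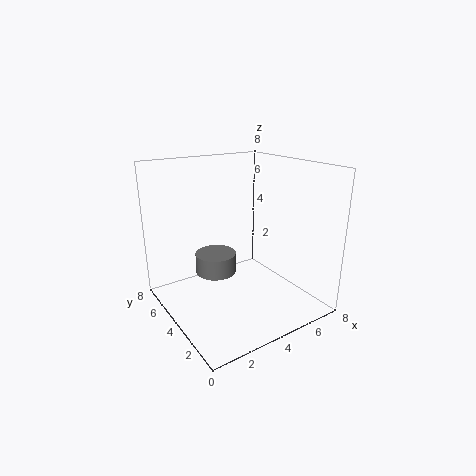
a = 2, b = 3, c = 3, t = 1, col = 'gray'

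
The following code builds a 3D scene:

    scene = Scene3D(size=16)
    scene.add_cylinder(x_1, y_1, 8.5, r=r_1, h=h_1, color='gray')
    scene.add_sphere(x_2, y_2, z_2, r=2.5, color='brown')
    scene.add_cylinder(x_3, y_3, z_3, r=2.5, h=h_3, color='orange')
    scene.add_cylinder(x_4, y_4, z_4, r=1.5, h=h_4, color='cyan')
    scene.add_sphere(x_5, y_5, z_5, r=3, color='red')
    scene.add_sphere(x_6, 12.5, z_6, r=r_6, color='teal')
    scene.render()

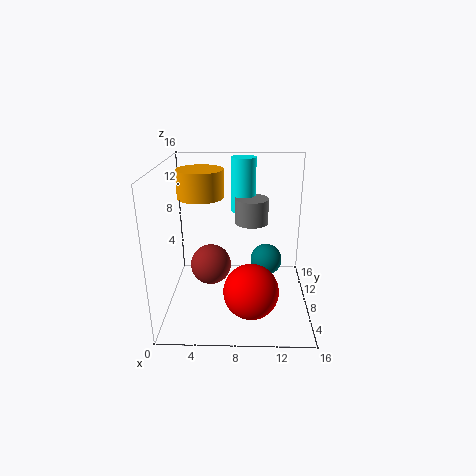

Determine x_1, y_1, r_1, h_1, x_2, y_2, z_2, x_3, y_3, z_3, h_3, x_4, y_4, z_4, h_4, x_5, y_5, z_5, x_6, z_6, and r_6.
x_1 = 9.5
y_1 = 11.5
r_1 = 2
h_1 = 3
x_2 = 4.5
y_2 = 11
z_2 = 3
x_3 = 4
y_3 = 8.5
z_3 = 12.5
h_3 = 3
x_4 = 8.5
y_4 = 13
z_4 = 9.5
h_4 = 6.5
x_5 = 9.5
y_5 = 5
z_5 = 3
x_6 = 11.5
z_6 = 3
r_6 = 2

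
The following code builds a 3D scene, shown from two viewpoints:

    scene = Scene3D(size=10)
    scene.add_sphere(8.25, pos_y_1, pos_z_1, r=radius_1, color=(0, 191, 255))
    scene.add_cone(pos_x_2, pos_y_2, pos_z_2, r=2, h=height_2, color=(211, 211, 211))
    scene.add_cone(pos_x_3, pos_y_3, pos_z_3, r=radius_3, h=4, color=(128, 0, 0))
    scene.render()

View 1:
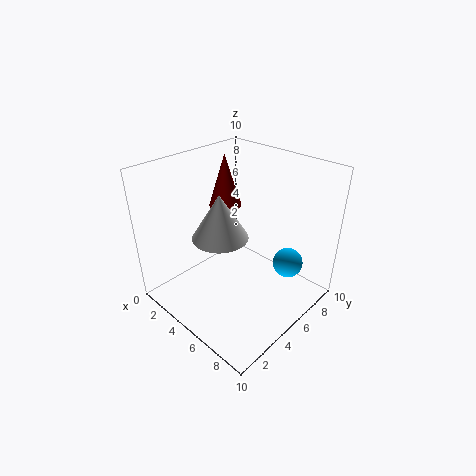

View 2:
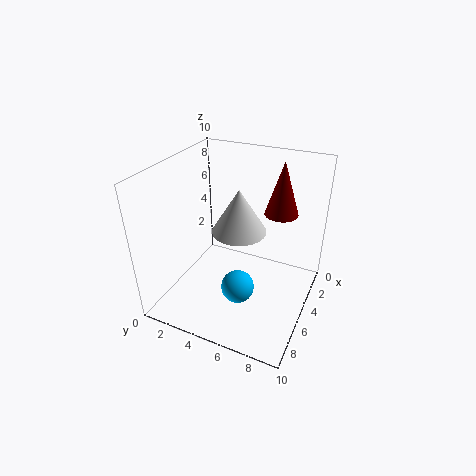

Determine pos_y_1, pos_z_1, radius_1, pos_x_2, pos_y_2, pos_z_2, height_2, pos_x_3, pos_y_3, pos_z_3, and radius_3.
pos_y_1 = 6.5; pos_z_1 = 3.75; radius_1 = 1; pos_x_2 = 3.75; pos_y_2 = 4.5; pos_z_2 = 4.75; height_2 = 3.25; pos_x_3 = 1.75; pos_y_3 = 7; pos_z_3 = 5.75; radius_3 = 1.25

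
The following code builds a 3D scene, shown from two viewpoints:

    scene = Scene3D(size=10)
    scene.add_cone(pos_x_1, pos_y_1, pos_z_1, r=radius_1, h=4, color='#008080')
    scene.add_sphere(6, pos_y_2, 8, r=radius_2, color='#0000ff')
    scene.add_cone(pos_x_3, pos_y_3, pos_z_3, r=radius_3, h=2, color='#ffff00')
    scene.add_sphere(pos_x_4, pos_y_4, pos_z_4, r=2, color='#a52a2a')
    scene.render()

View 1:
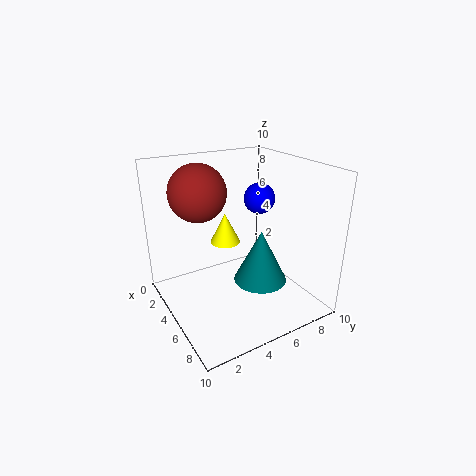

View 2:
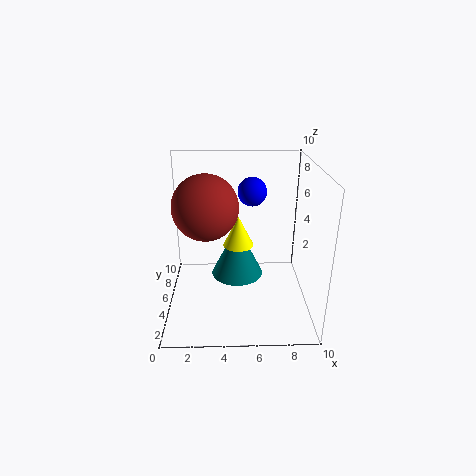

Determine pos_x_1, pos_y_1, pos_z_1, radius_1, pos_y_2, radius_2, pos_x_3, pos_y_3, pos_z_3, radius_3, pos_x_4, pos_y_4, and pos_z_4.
pos_x_1 = 5, pos_y_1 = 7, pos_z_1 = 1, radius_1 = 2, pos_y_2 = 6, radius_2 = 1, pos_x_3 = 5, pos_y_3 = 4, pos_z_3 = 5, radius_3 = 1, pos_x_4 = 3, pos_y_4 = 3, pos_z_4 = 8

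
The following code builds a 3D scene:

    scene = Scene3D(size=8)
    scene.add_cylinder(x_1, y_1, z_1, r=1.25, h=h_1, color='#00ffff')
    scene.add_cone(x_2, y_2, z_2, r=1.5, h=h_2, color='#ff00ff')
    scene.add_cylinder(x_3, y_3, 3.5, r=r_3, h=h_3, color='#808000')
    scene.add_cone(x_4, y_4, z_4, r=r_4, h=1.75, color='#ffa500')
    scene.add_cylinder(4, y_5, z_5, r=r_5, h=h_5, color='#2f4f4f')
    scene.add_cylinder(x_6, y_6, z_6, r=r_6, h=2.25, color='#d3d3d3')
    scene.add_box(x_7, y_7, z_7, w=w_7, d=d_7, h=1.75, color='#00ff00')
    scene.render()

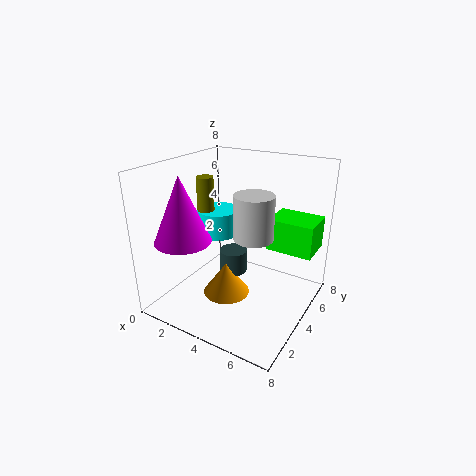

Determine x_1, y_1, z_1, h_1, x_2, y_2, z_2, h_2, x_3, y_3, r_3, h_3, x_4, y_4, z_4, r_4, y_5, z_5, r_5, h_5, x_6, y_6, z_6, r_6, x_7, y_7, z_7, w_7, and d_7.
x_1 = 2; y_1 = 5; z_1 = 3.5; h_1 = 1.5; x_2 = 2; y_2 = 1.75; z_2 = 4.25; h_2 = 3.5; x_3 = 1.5; y_3 = 4.5; r_3 = 0.5; h_3 = 3.5; x_4 = 4; y_4 = 2.75; z_4 = 1.25; r_4 = 1.25; y_5 = 3.5; z_5 = 2.25; r_5 = 0.75; h_5 = 1.25; x_6 = 5.5; y_6 = 3; z_6 = 4.75; r_6 = 1; x_7 = 5.5; y_7 = 4.5; z_7 = 3.5; w_7 = 2.5; d_7 = 2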